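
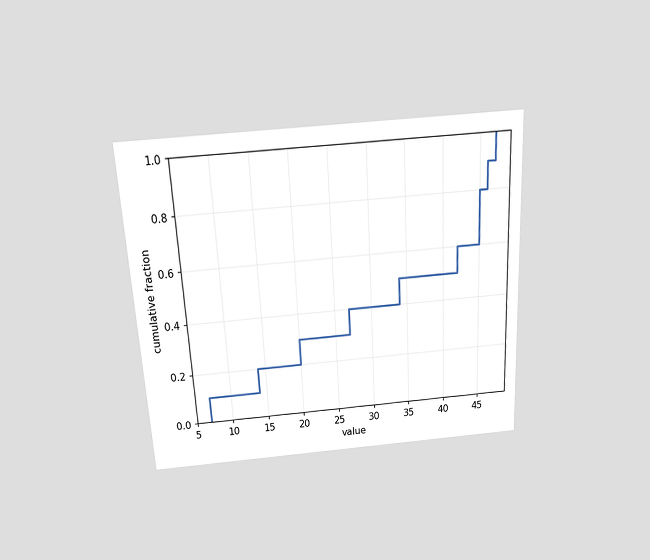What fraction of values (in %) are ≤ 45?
The chart is tilted about 3° counter-clockwise and viewed slightly from above. At x=45 the ECDF step is at 80%.

80%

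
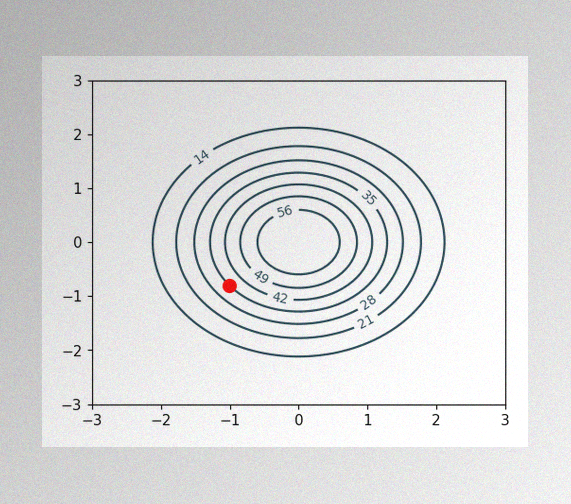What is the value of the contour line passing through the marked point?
The image has some photo noise and uneven lighting. The marked point sits on the contour labelled 35.

35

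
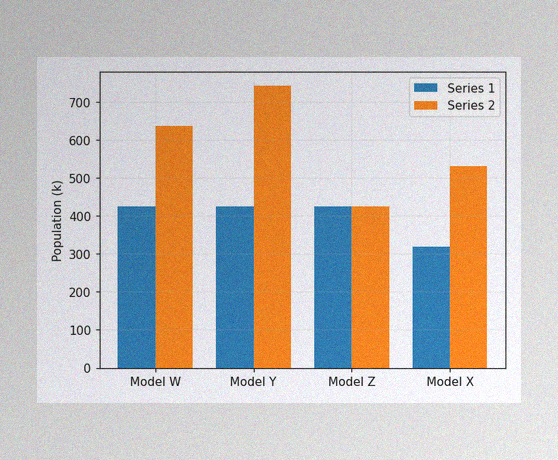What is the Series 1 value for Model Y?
The image has some photo noise and uneven lighting. The Series 1 bar at Model Y reaches 424k on the y-axis.

424k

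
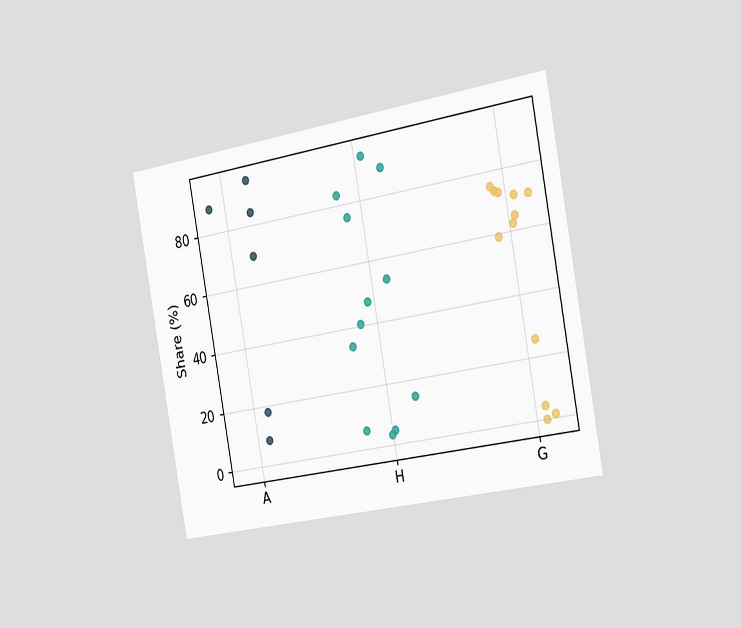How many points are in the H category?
12

The chart is tilted about 10° counter-clockwise and viewed slightly from the right. Counting the markers in the H column gives 12.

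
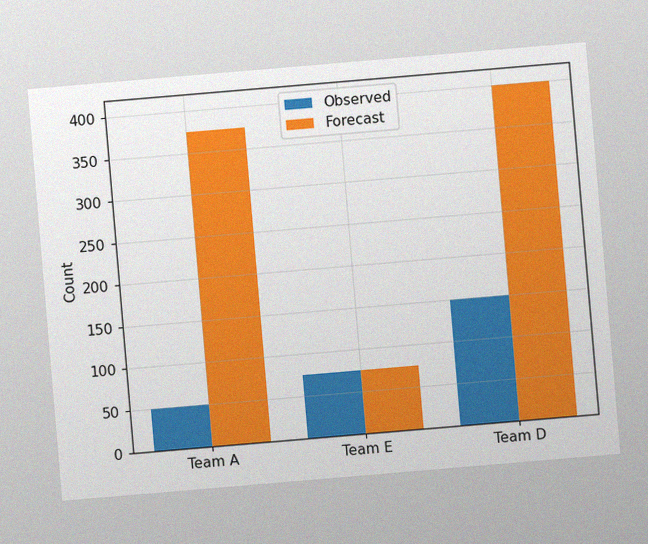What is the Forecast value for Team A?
375

The chart is tilted about 5° counter-clockwise, with some photo noise. The Forecast bar at Team A reaches 375 on the y-axis.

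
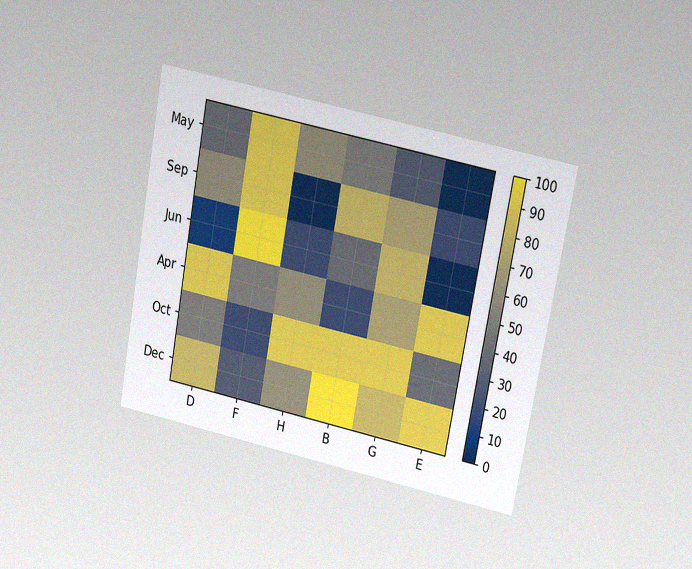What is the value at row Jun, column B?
40

The chart is tilted about 11° clockwise and viewed at a slight angle, with some photo noise. Matching cell (Jun, B) against the colorbar gives 40.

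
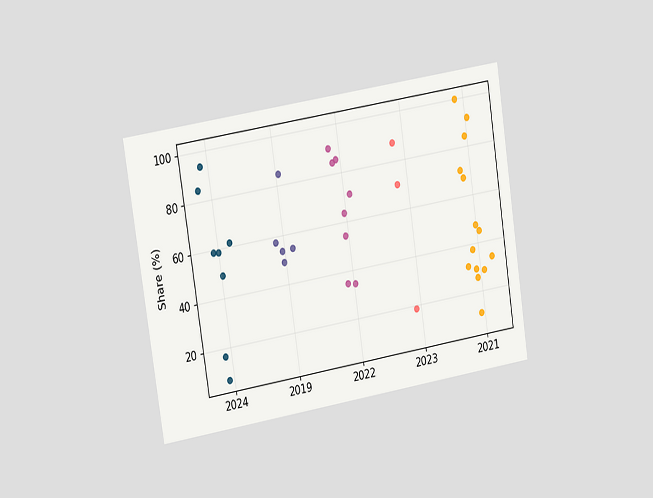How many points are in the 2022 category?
The chart is tilted about 9° counter-clockwise and viewed slightly from the left. Counting the markers in the 2022 column gives 8.

8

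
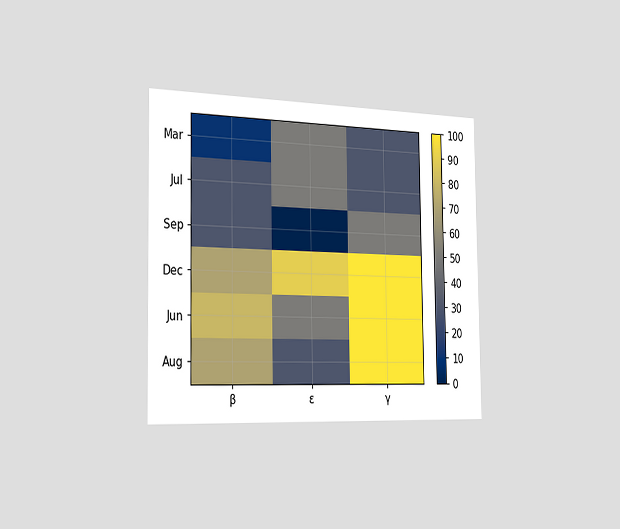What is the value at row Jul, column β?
The chart is viewed slightly from the left. Matching cell (Jul, β) against the colorbar gives 30.

30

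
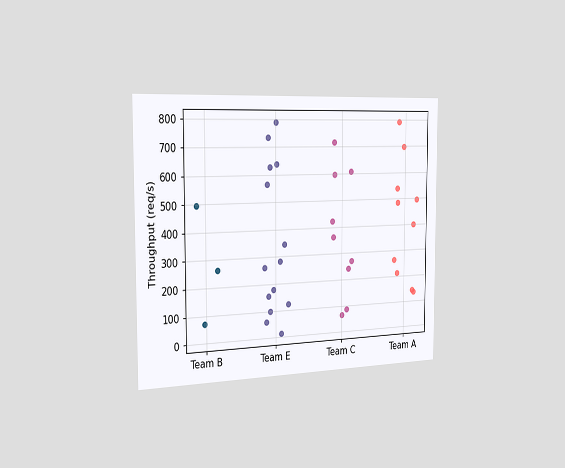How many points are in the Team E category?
The chart is viewed slightly from the left. Counting the markers in the Team E column gives 14.

14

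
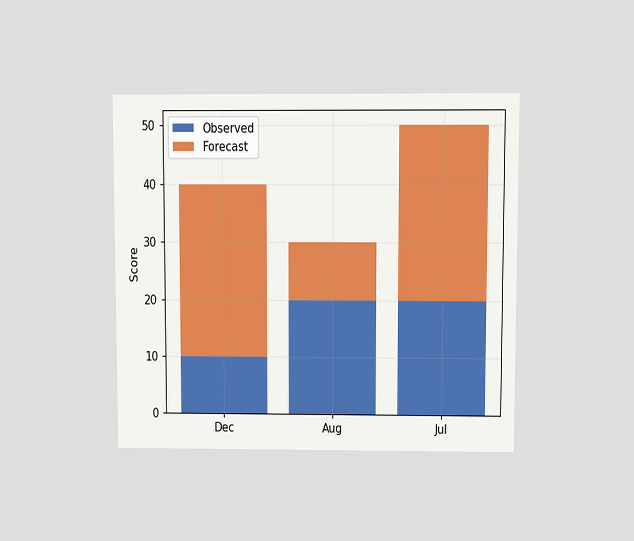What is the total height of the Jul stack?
The chart is viewed slightly from above. The Jul stack's top reaches 50 on the y-axis.

50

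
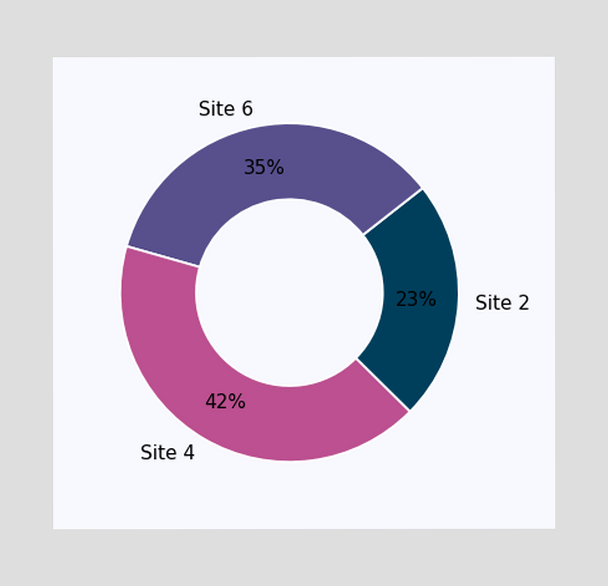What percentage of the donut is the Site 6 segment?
The Site 6 segment takes up 35% of the ring.

35%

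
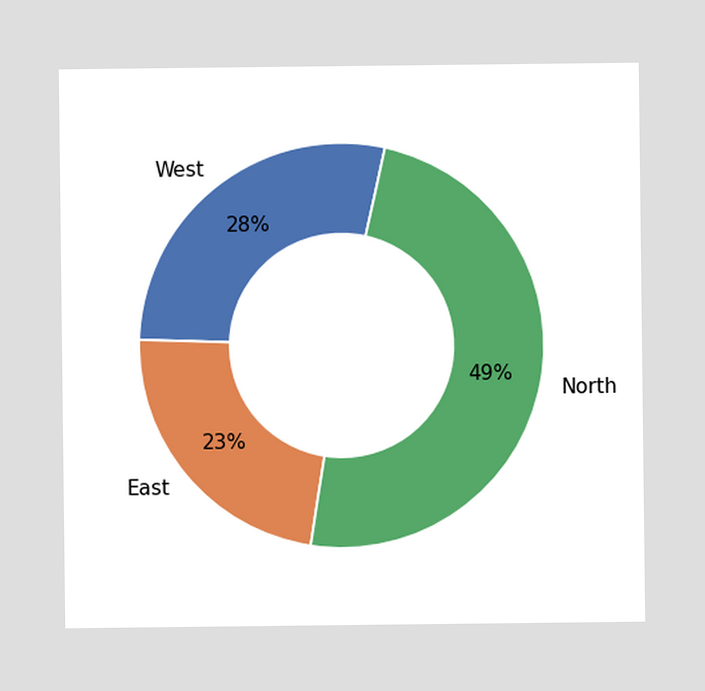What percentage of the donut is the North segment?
The North segment takes up 49% of the ring.

49%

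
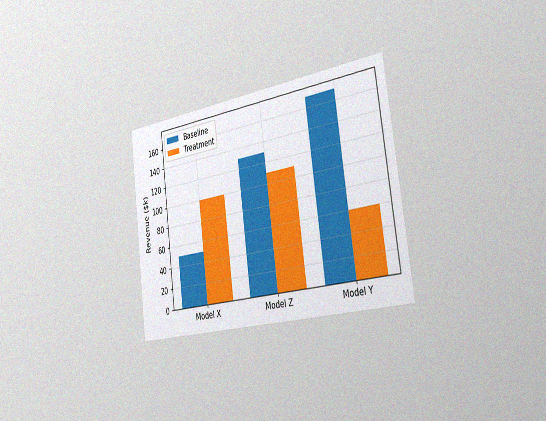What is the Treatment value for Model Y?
$60k

The chart is tilted about 8° counter-clockwise and viewed slightly from the right, with some photo noise. The Treatment bar at Model Y reaches $60k on the y-axis.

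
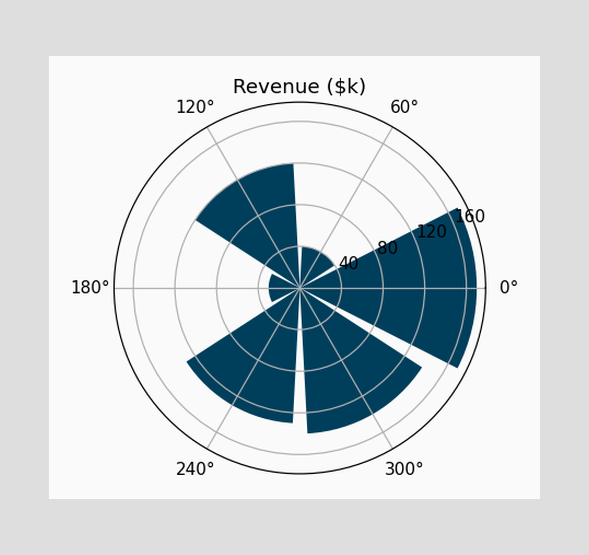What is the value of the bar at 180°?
$30k

The bar at 180° reaches $30k on the radial axis.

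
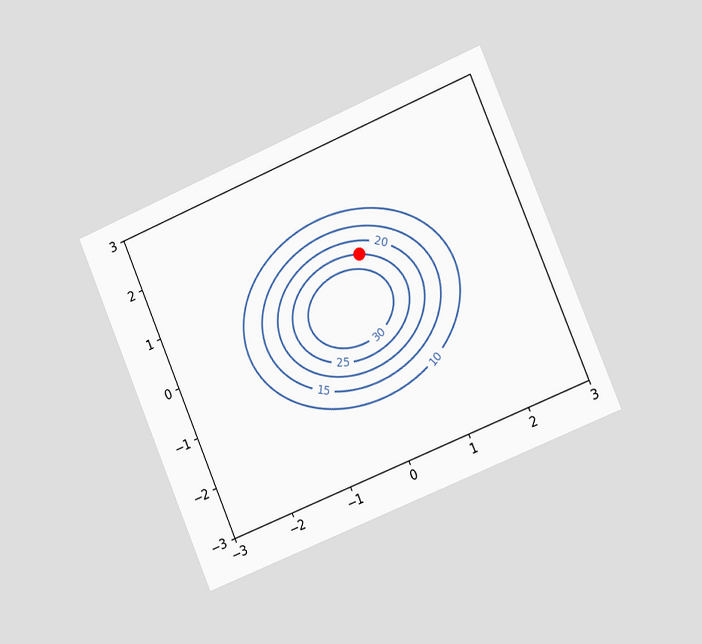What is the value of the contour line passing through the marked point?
The chart is tilted about 23° counter-clockwise and viewed slightly from the right. The marked point sits on the contour labelled 25.

25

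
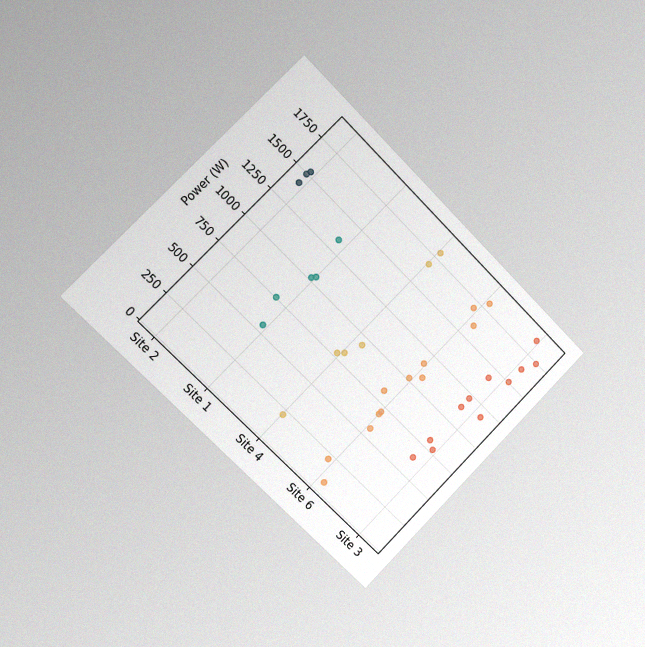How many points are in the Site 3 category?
11

The chart is tilted about 45° clockwise and viewed slightly from the left, with some photo noise. Counting the markers in the Site 3 column gives 11.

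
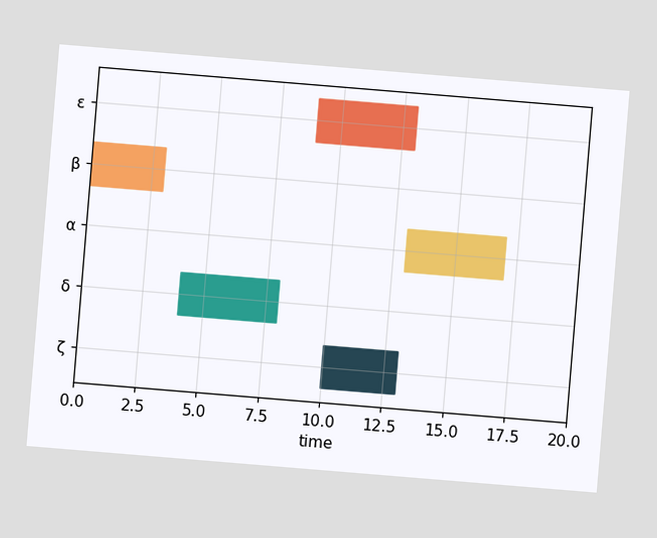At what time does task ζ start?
10

The chart is tilted about 5° clockwise. The ζ bar begins at t=10.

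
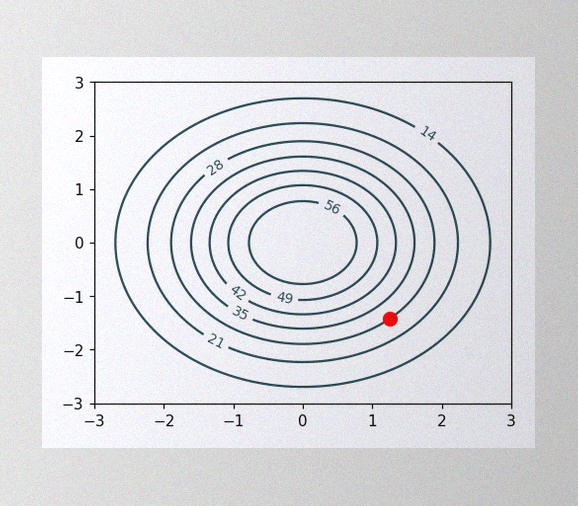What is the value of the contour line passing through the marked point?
The image has some photo noise and uneven lighting. The marked point sits on the contour labelled 28.

28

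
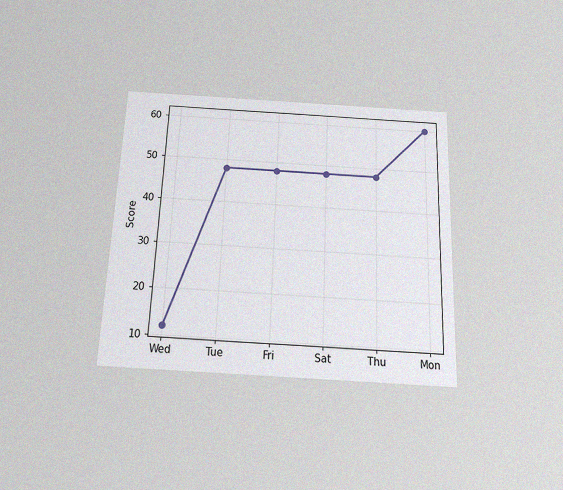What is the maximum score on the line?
The chart is tilted about 2° clockwise and viewed slightly from below, with some photo noise. The highest point is at Mon, and reading across to the y-axis gives 60.

60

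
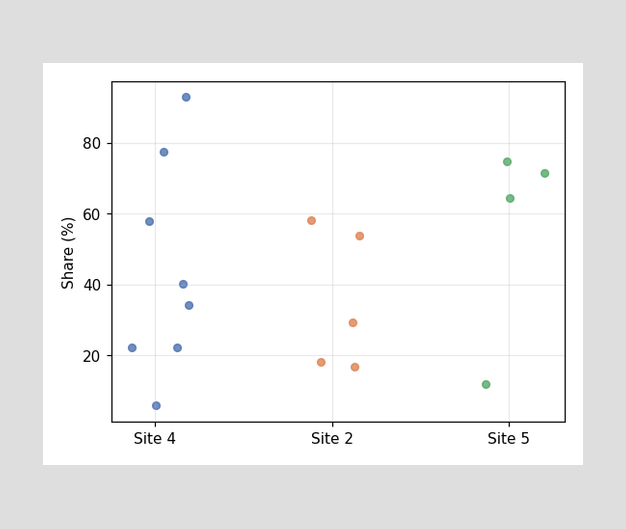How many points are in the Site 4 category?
8

Counting the markers in the Site 4 column gives 8.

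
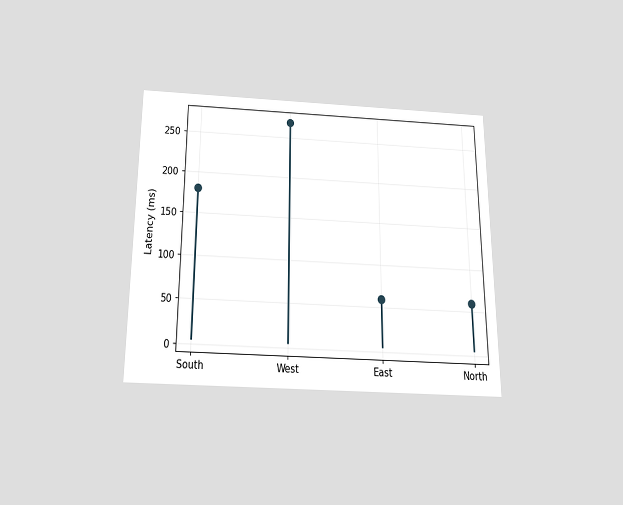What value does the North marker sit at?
The chart is viewed slightly from below. The North marker sits at 60ms.

60ms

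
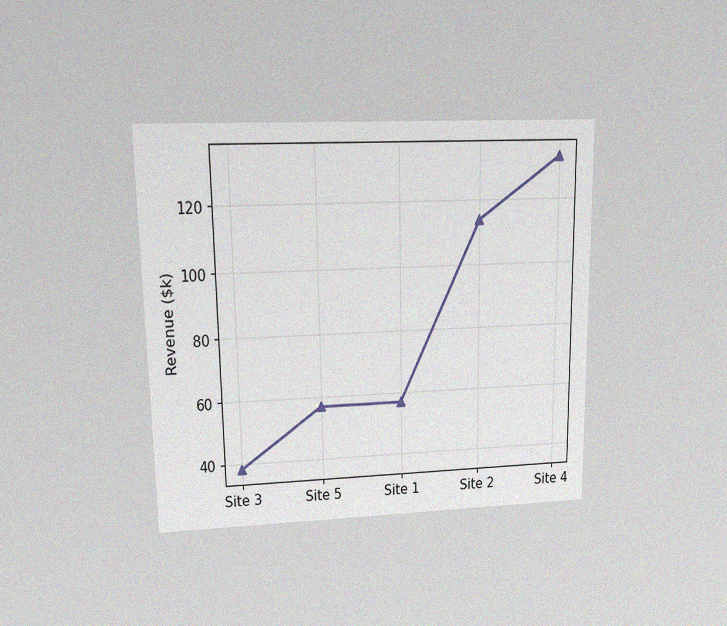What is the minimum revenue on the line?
$38k

The chart is viewed at a slight angle, with some photo noise. The lowest point is at Site 3, and reading across to the y-axis gives $38k.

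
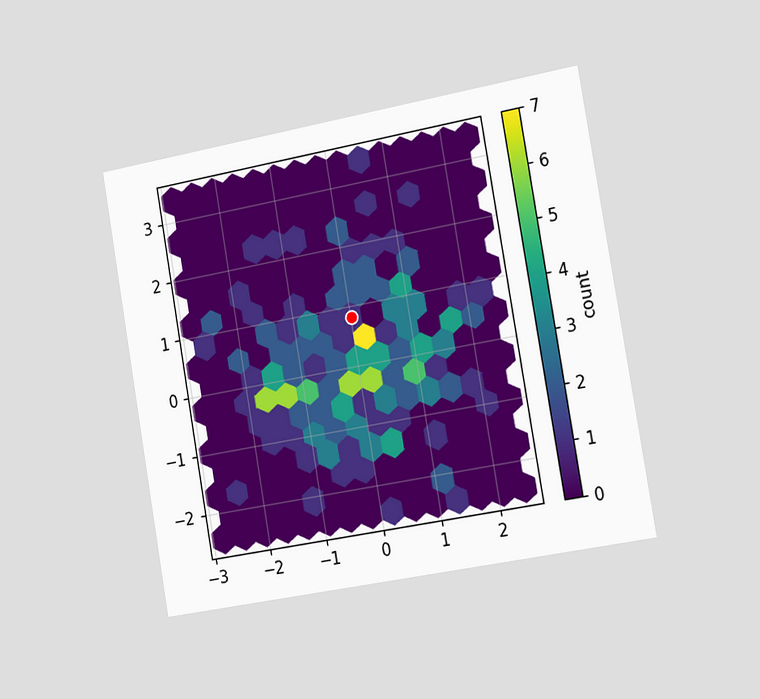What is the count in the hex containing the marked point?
1

The chart is tilted about 10° counter-clockwise and viewed slightly from the right. The marked hex reads 1 on the colorbar.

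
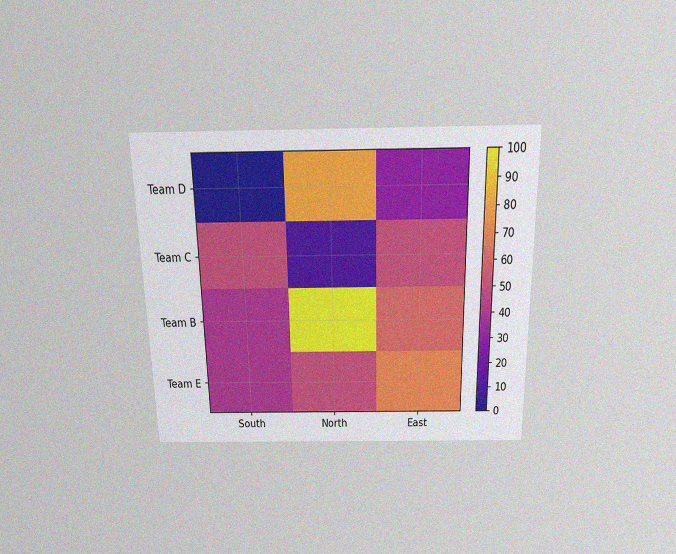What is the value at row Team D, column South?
0

The chart is viewed slightly from above, with some photo noise. Matching cell (Team D, South) against the colorbar gives 0.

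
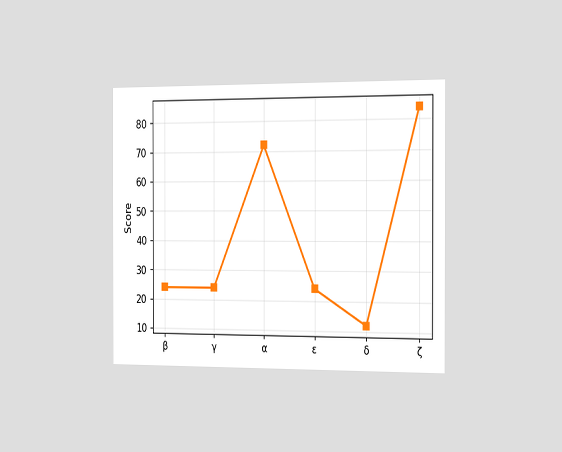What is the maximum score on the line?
84

The chart is viewed slightly from the right. The highest point is at ζ, and reading across to the y-axis gives 84.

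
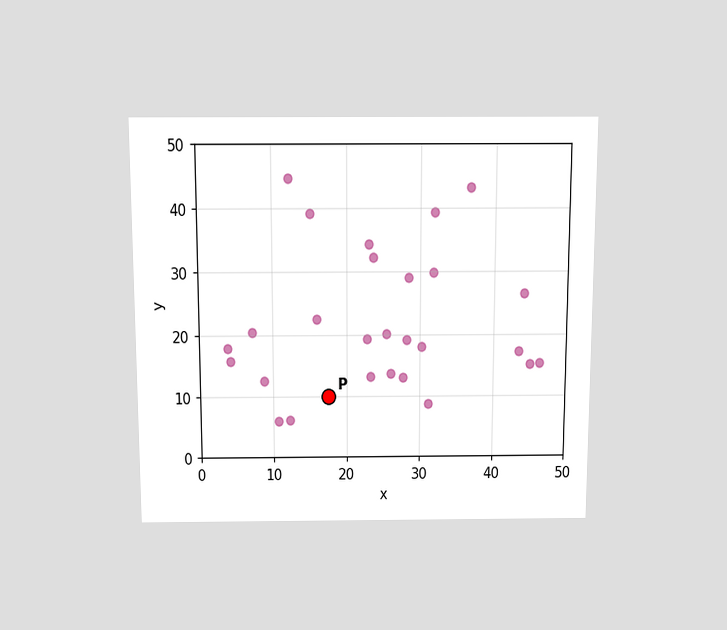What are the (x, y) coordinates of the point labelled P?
The chart is viewed slightly from above. Following the gridlines from P to each axis, P sits at (17.5, 10).

(17.5, 10)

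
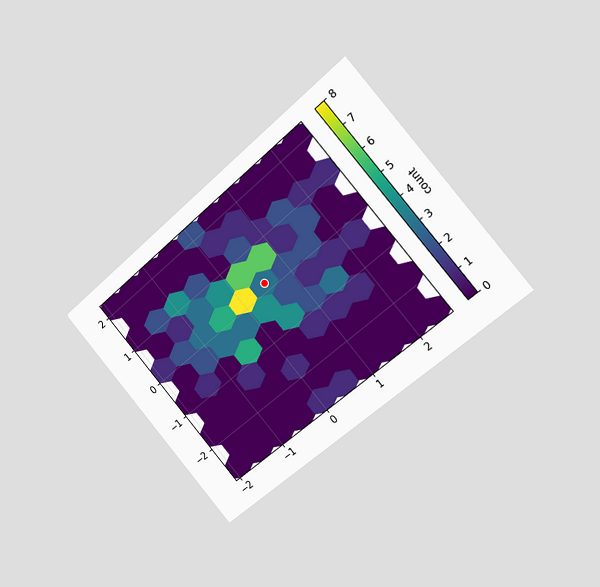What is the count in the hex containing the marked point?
The chart is tilted about 40° counter-clockwise and viewed slightly from the right. The marked hex reads 3 on the colorbar.

3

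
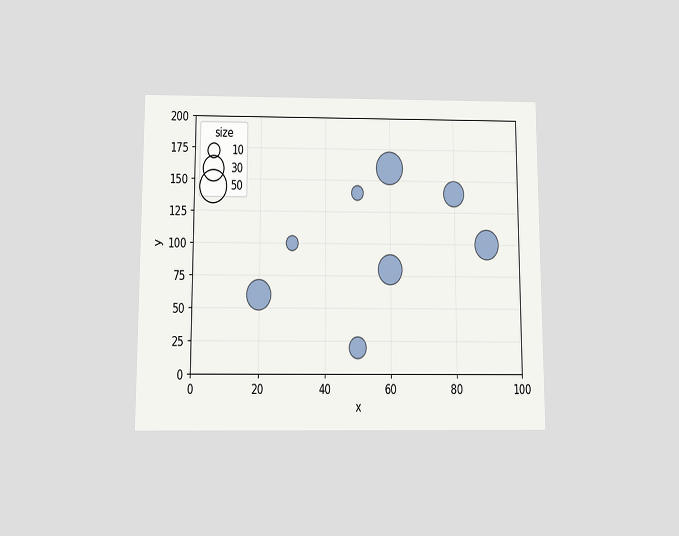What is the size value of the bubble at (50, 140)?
The chart is viewed slightly from below. Matching the bubble at (50, 140) against the size legend gives 10.

10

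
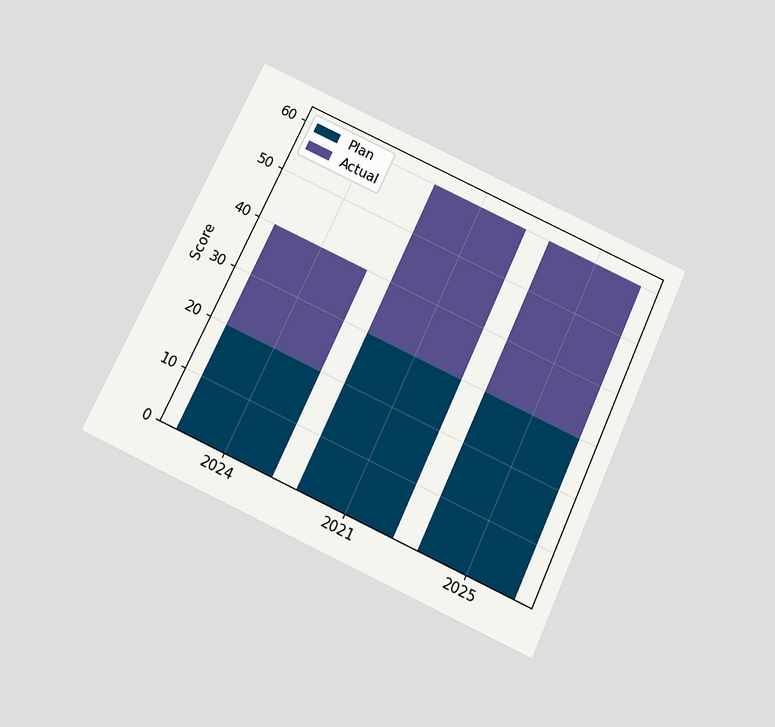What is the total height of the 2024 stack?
The chart is tilted about 25° clockwise and viewed slightly from below. The 2024 stack's top reaches 40 on the y-axis.

40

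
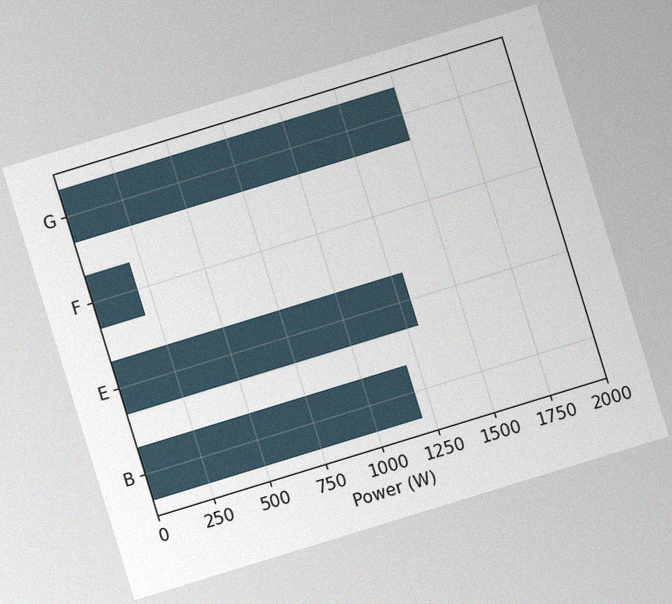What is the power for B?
1200W

The chart is tilted about 17° counter-clockwise, with some photo noise. Reading along the chart's x-axis, the B bar reaches 1200W.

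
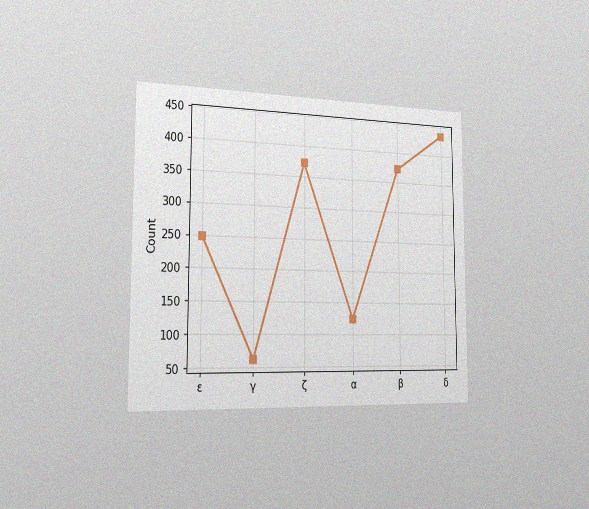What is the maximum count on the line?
434

The chart is viewed slightly from the left, with some photo noise. The highest point is at δ, and reading across to the y-axis gives 434.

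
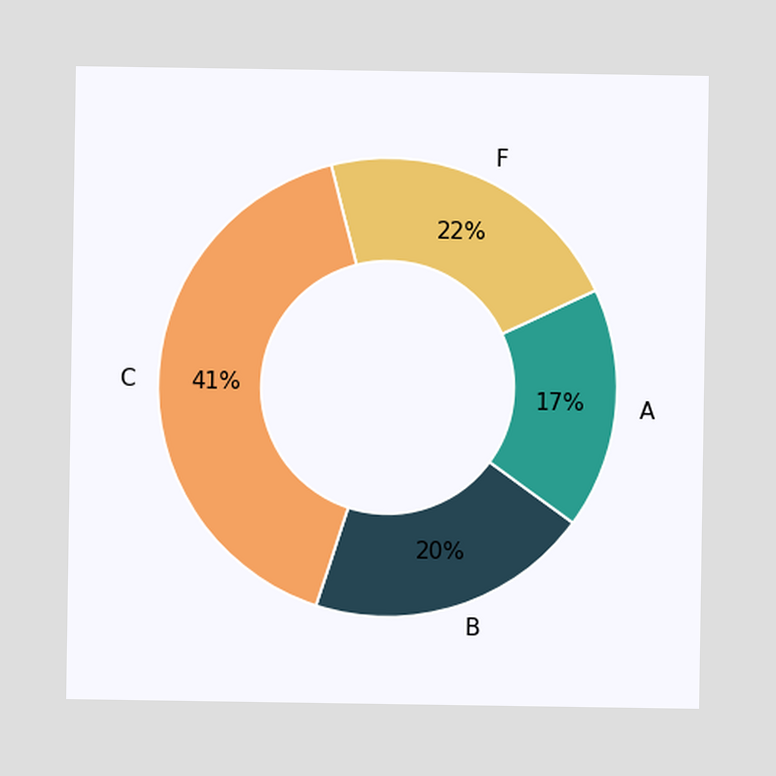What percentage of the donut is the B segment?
The B segment takes up 20% of the ring.

20%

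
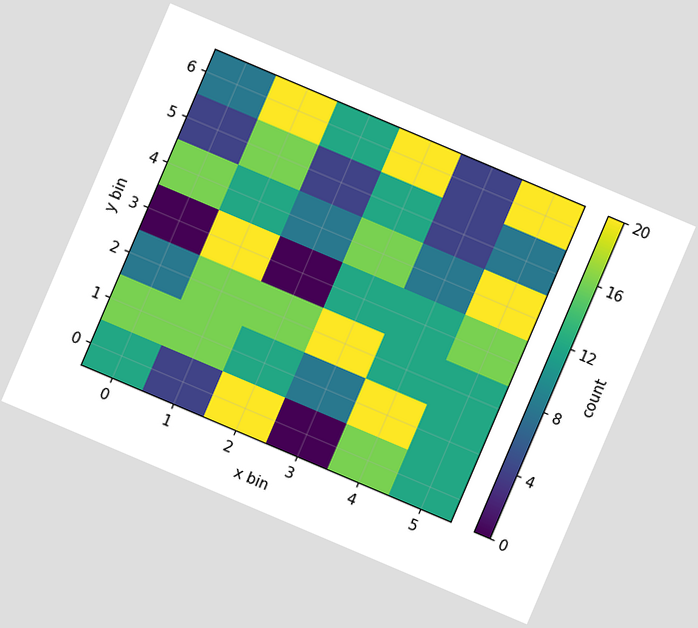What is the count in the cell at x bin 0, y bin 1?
The chart is tilted about 23° clockwise. Matching the cell (0, 1) against the colorbar gives 16.

16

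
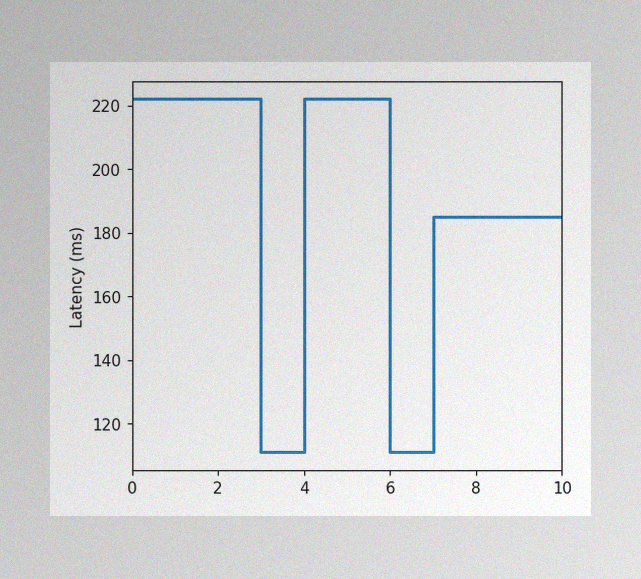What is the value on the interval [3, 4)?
111ms

The image has some photo noise and uneven lighting. On [3, 4) the step sits at 111ms.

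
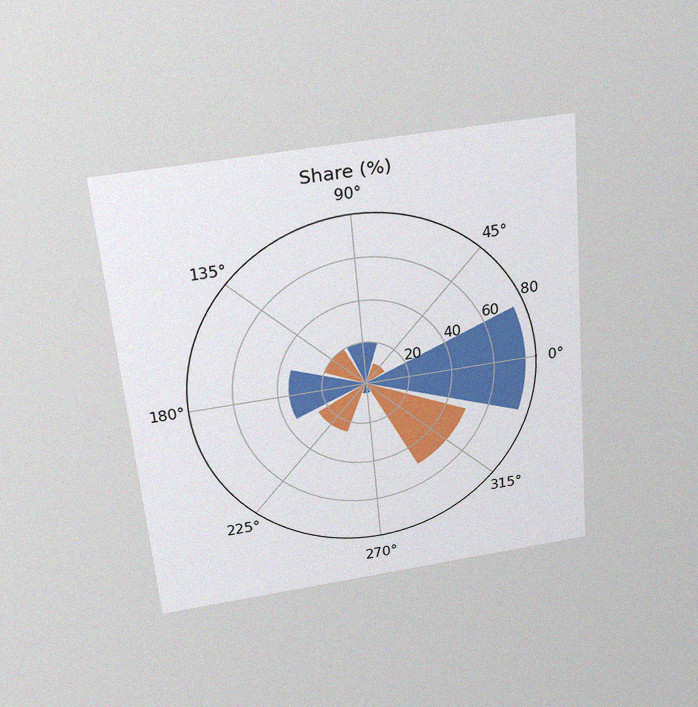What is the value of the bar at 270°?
The chart is tilted about 5° counter-clockwise and viewed slightly from above, with some photo noise. The bar at 270° reaches 5% on the radial axis.

5%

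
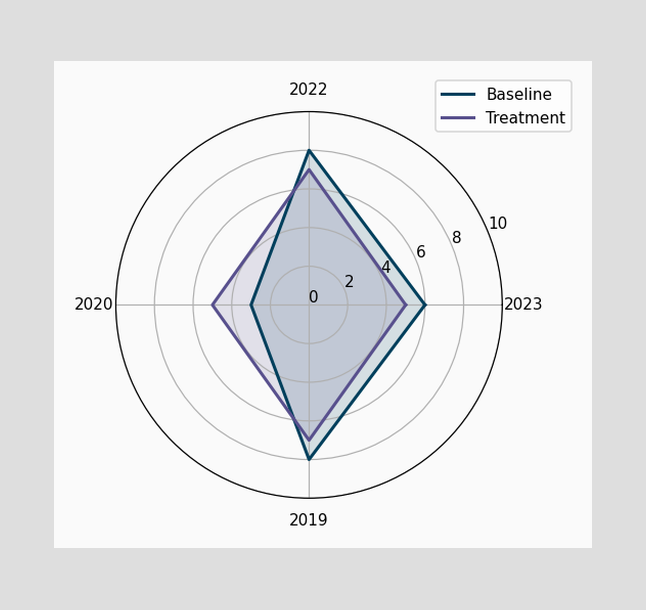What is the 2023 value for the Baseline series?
On the 2023 axis, Baseline reaches 6.

6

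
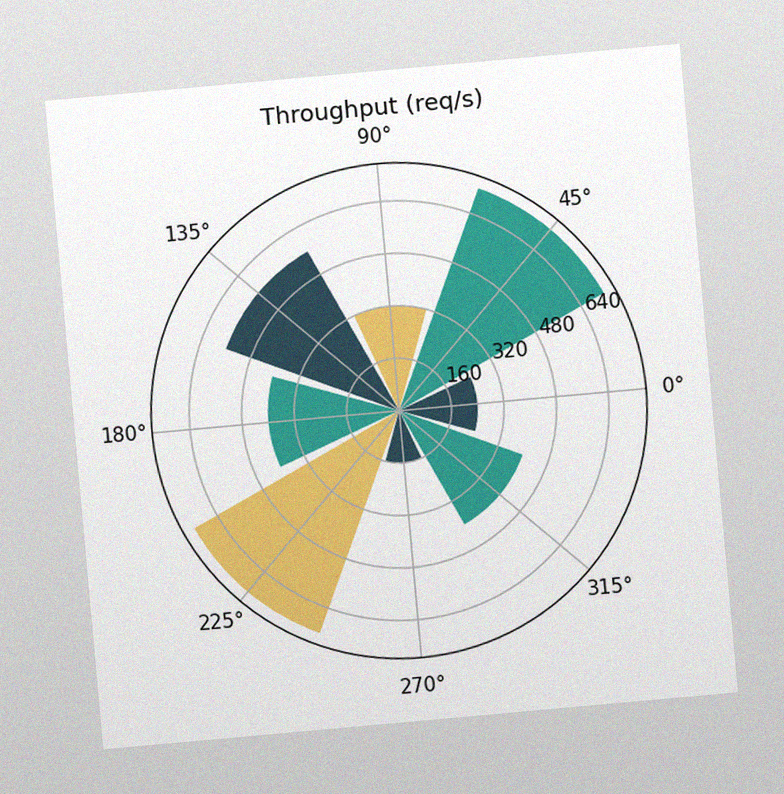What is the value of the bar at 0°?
The chart is tilted about 5° counter-clockwise, with some photo noise. The bar at 0° reaches 240req/s on the radial axis.

240req/s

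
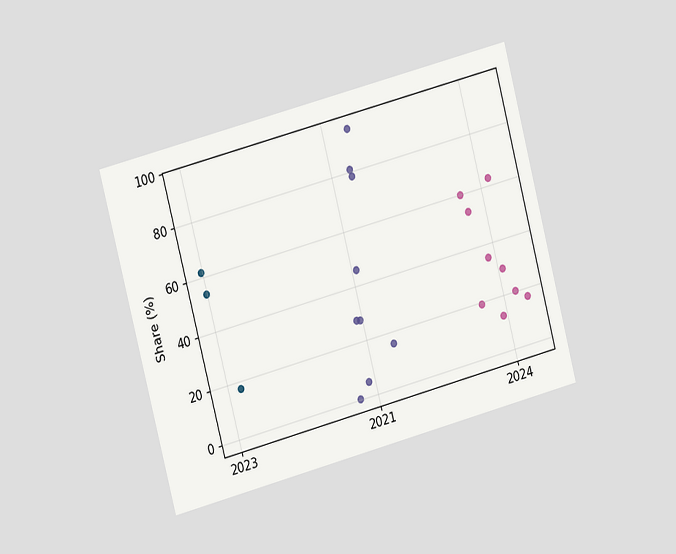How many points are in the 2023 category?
3

The chart is tilted about 15° counter-clockwise and viewed slightly from the left. Counting the markers in the 2023 column gives 3.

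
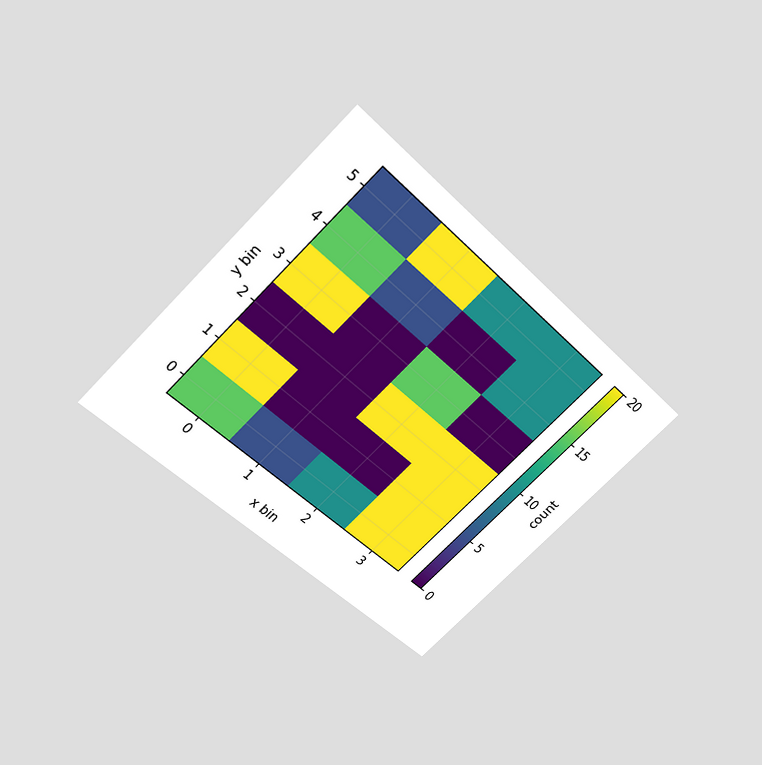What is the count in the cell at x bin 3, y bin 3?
0

The chart is tilted about 45° clockwise and viewed slightly from above. Matching the cell (3, 3) against the colorbar gives 0.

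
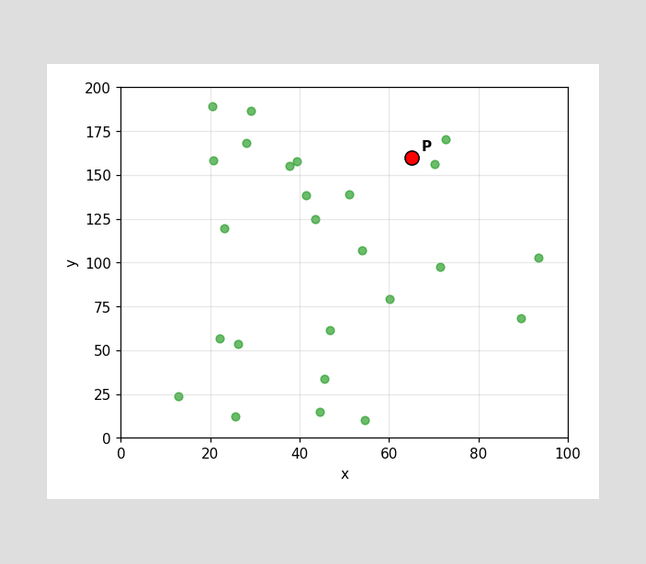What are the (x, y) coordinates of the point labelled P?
Following the gridlines from P to each axis, P sits at (65, 160).

(65, 160)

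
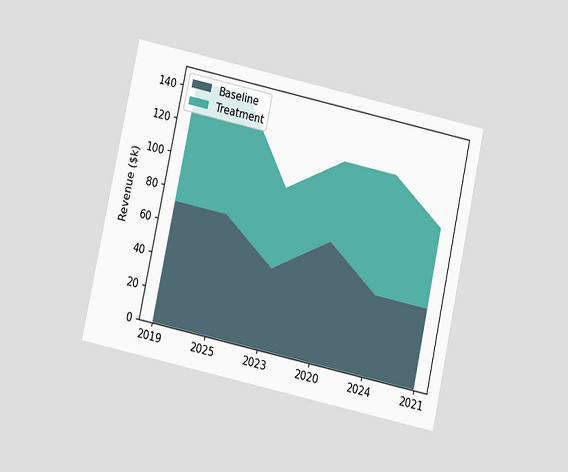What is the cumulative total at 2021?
The chart is tilted about 12° clockwise and viewed slightly from below. The stacked total at 2021 reaches $96k.

$96k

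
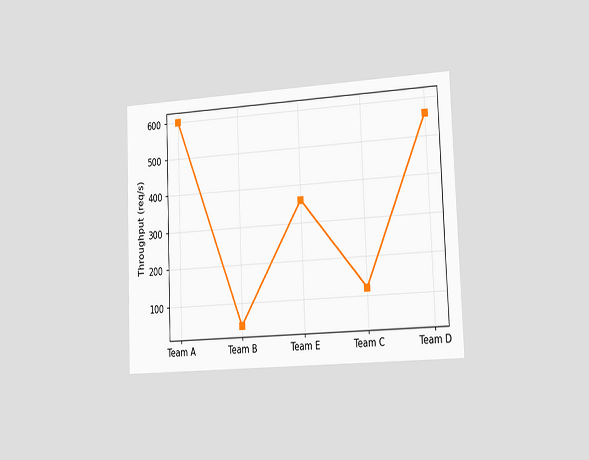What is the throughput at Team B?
The chart is tilted about 2° counter-clockwise and viewed slightly from the right. At Team B, the line is at 40req/s.

40req/s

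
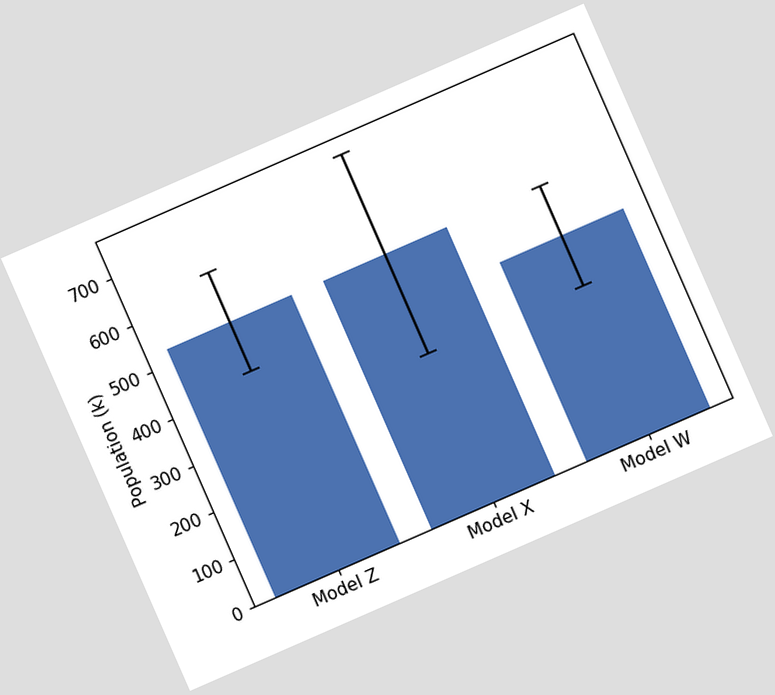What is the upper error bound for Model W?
530k

The chart is tilted about 24° counter-clockwise. The Model W bar's upper whisker reaches 530k.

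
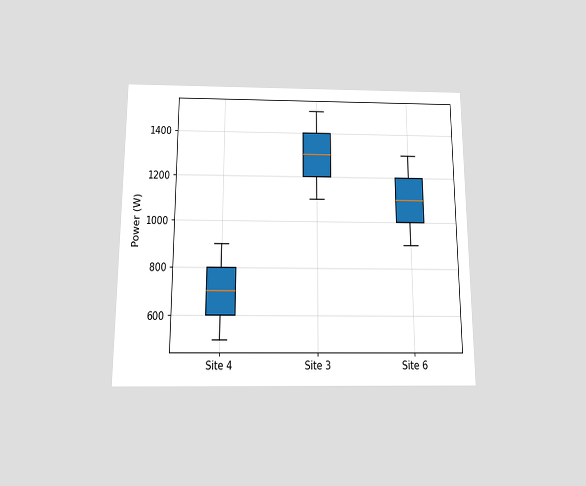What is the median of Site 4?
700W

The chart is viewed slightly from below. The median line in the Site 4 box sits at 700W.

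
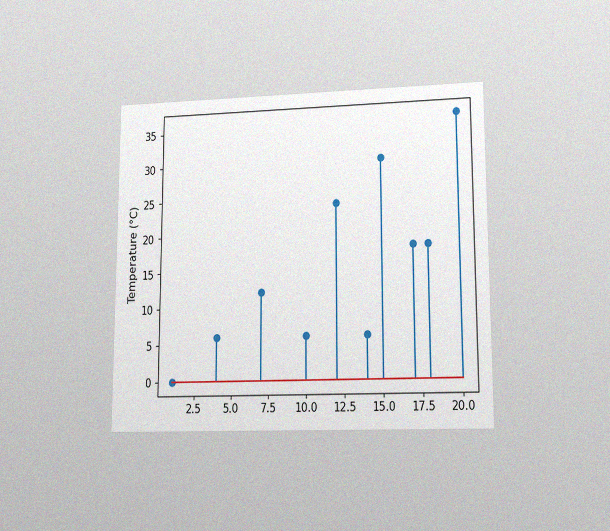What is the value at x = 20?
The chart is viewed at a slight angle, with some photo noise. The stem at x=20 reaches 36°C.

36°C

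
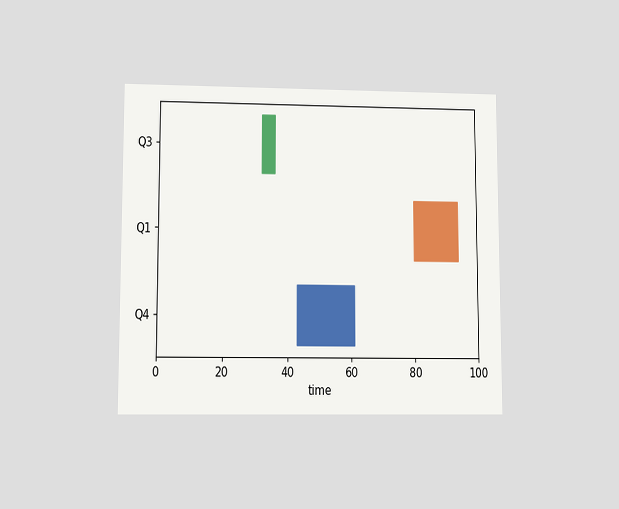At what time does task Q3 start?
32

The chart is viewed at a slight angle. The Q3 bar begins at t=32.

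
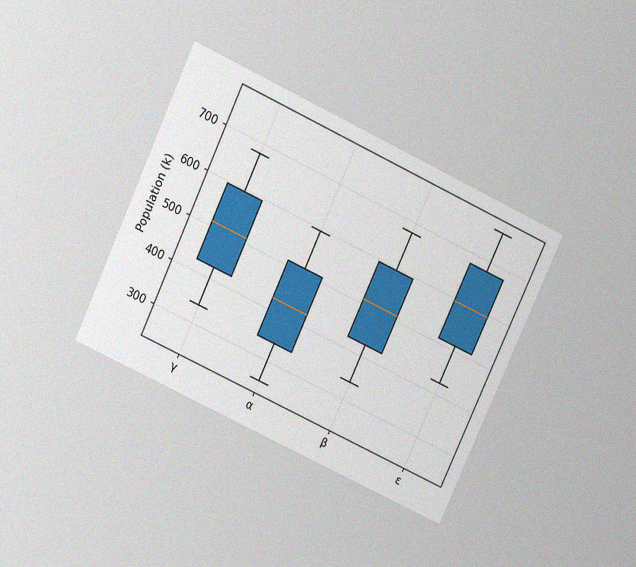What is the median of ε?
595k

The chart is tilted about 25° clockwise and viewed slightly from above, with some photo noise. The median line in the ε box sits at 595k.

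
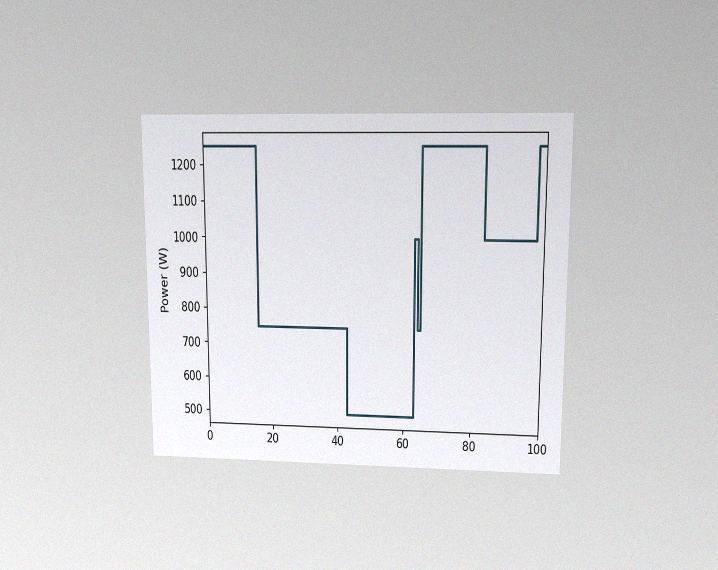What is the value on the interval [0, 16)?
1250W

The chart is viewed at a slight angle, with some photo noise. On [0, 16) the step sits at 1250W.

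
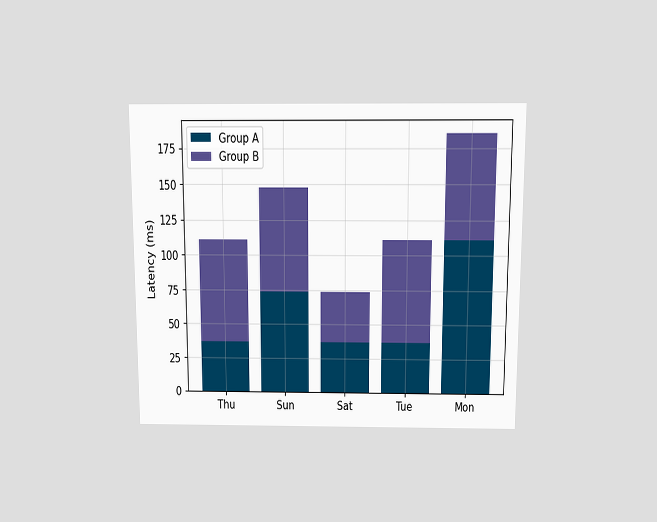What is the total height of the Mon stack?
The chart is viewed slightly from above. The Mon stack's top reaches 185ms on the y-axis.

185ms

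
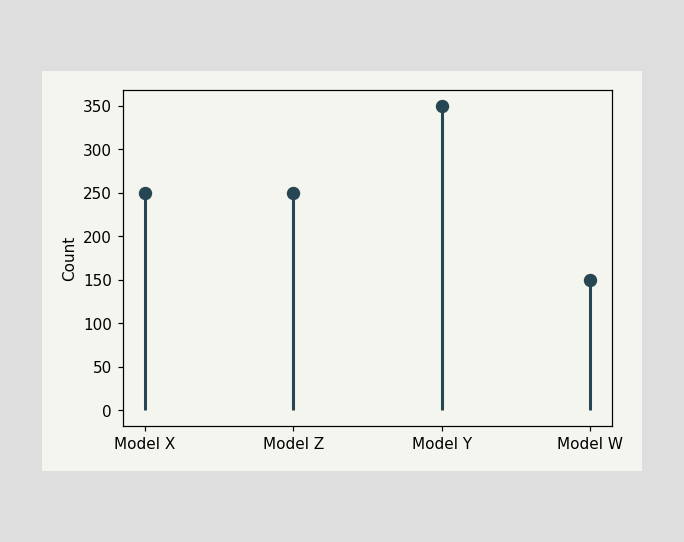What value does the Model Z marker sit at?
250

The Model Z marker sits at 250.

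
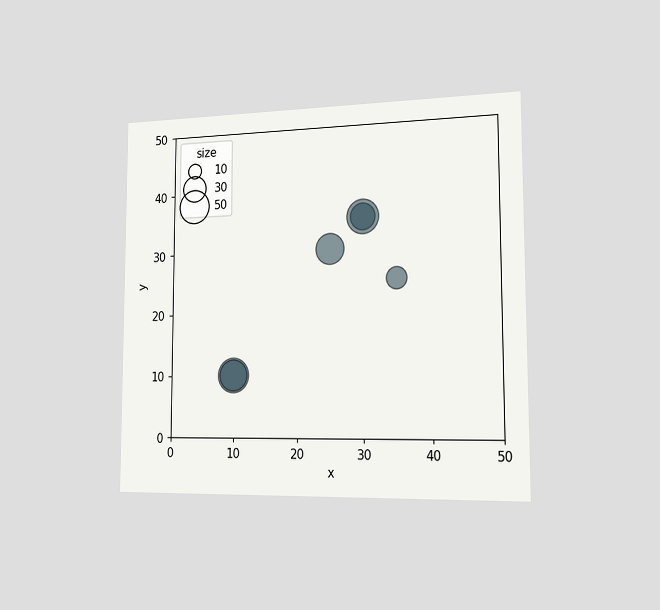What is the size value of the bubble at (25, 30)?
The chart is viewed slightly from the right. Matching the bubble at (25, 30) against the size legend gives 40.

40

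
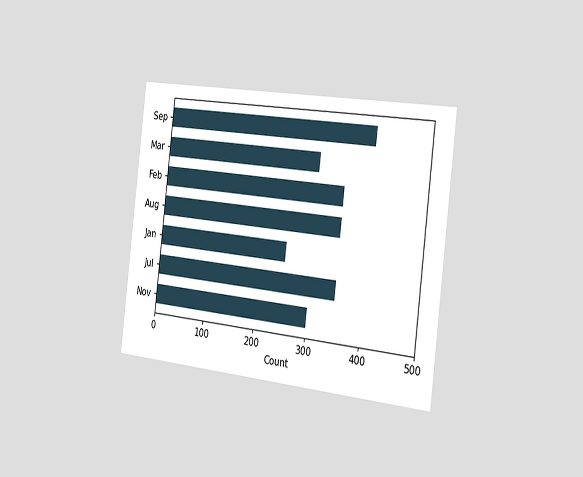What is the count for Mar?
300

The chart is tilted about 7° clockwise and viewed slightly from the right. Reading along the chart's x-axis, the Mar bar reaches 300.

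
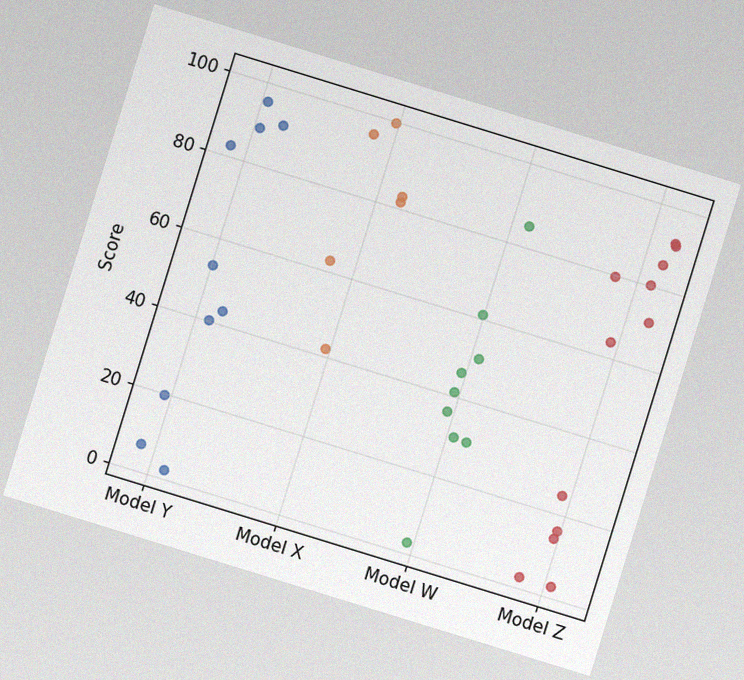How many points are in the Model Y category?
10

The chart is tilted about 17° clockwise, with some photo noise. Counting the markers in the Model Y column gives 10.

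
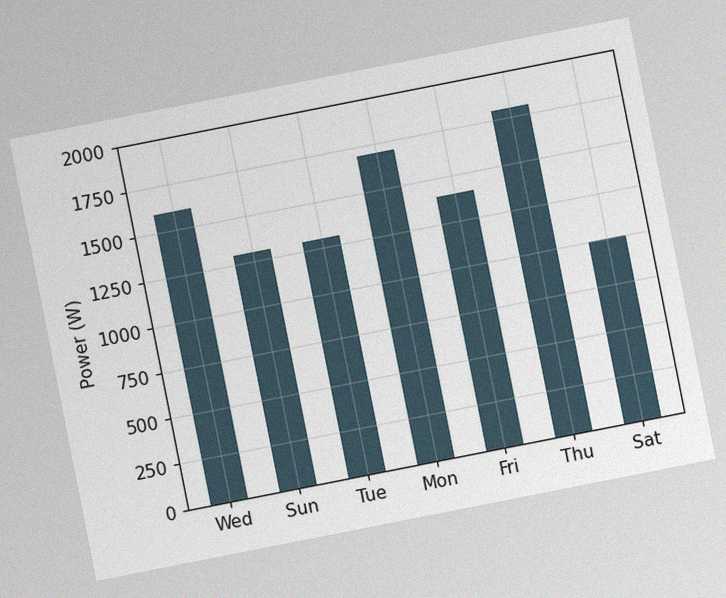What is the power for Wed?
The chart is tilted about 11° counter-clockwise, with some photo noise. Reading along the chart's y-axis, the Wed bar reaches 1600W.

1600W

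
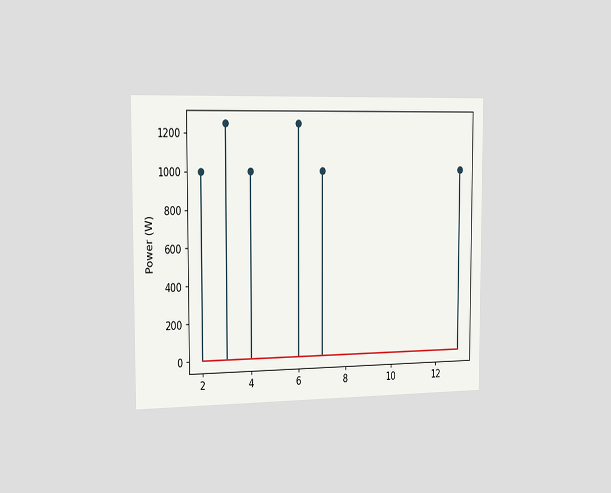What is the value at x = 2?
The chart is viewed slightly from the left. The stem at x=2 reaches 1000W.

1000W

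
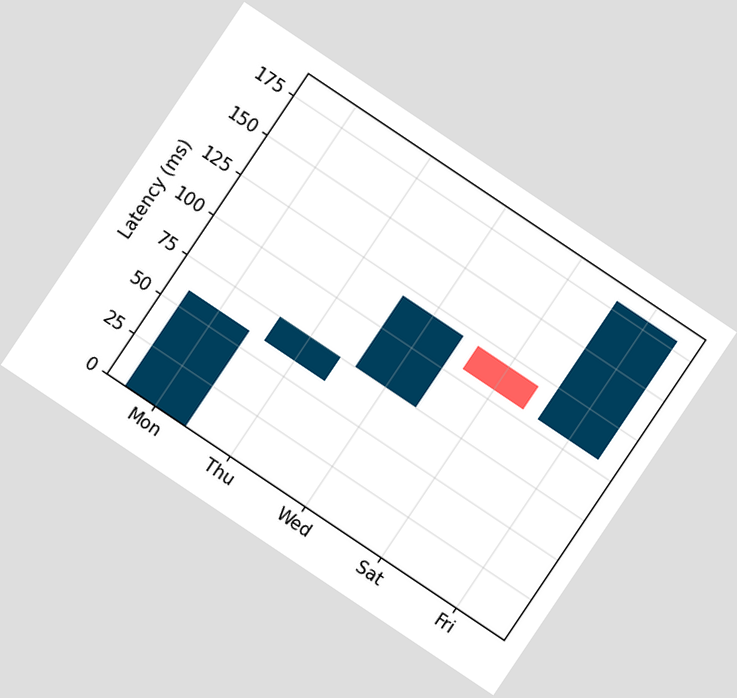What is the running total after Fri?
180ms

The chart is tilted about 34° clockwise. After Fri the running total reaches 180ms.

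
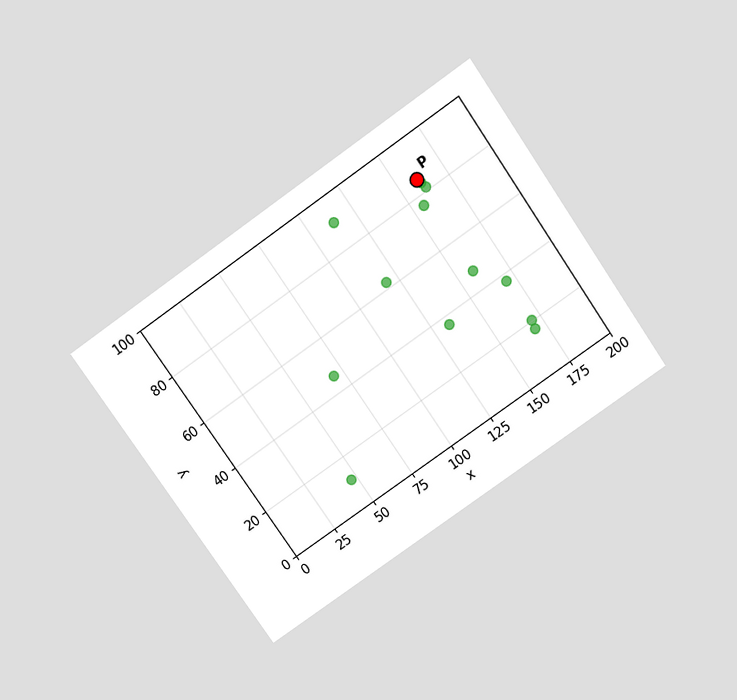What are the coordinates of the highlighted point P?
The chart is tilted about 35° counter-clockwise and viewed slightly from above. Following the gridlines from P to each axis, P sits at (160, 85).

(160, 85)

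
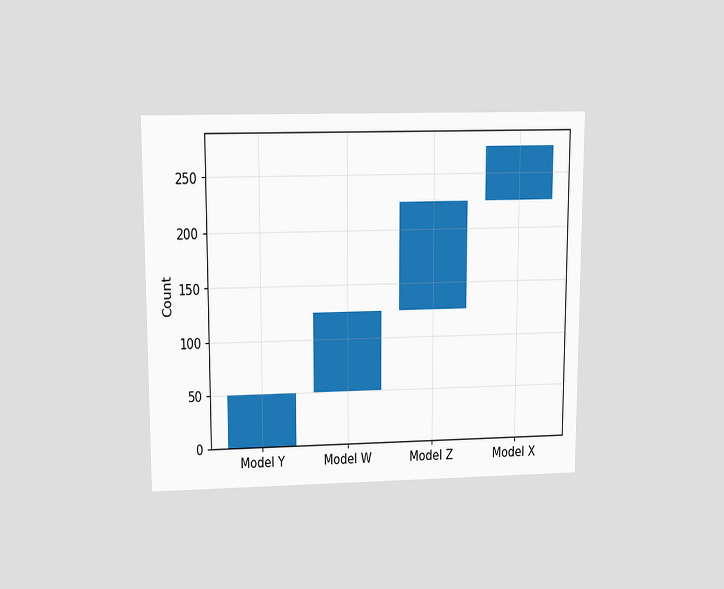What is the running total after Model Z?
The chart is viewed slightly from above. After Model Z the running total reaches 225.

225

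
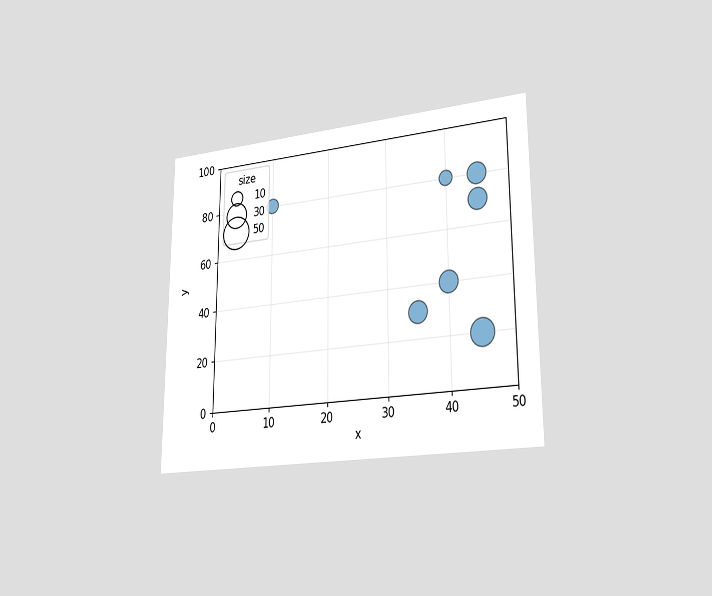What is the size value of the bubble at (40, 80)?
The chart is viewed slightly from the right. Matching the bubble at (40, 80) against the size legend gives 10.

10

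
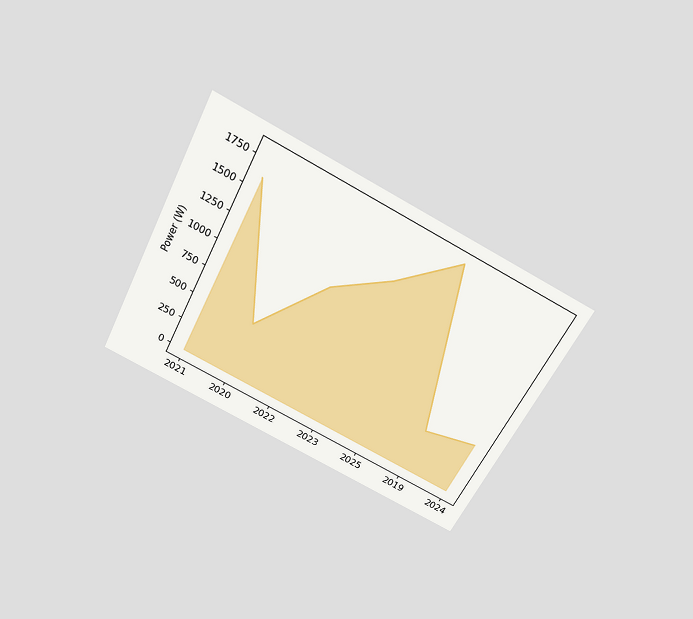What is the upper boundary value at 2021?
The chart is tilted about 27° clockwise and viewed slightly from above. At 2021 the upper boundary is at 1600W.

1600W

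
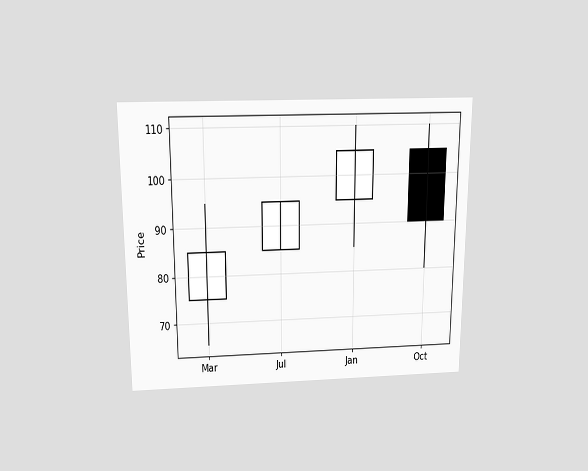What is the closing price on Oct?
The chart is viewed slightly from above. The Oct candle closes at 90.

90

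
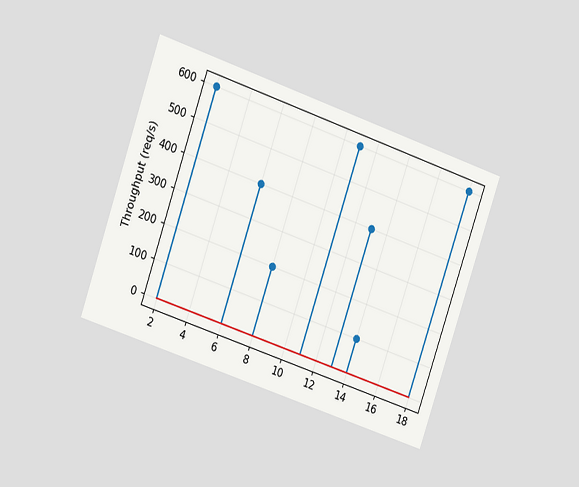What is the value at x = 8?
200req/s

The chart is tilted about 19° clockwise and viewed at a slight angle. The stem at x=8 reaches 200req/s.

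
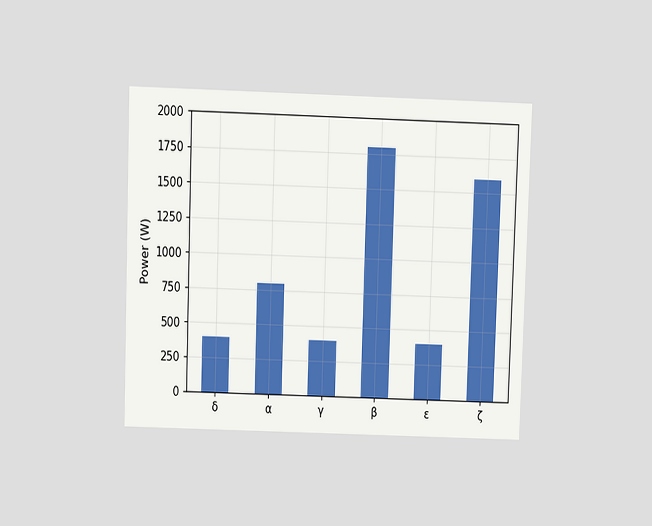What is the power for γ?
The chart is viewed slightly from above. Reading along the chart's y-axis, the γ bar reaches 400W.

400W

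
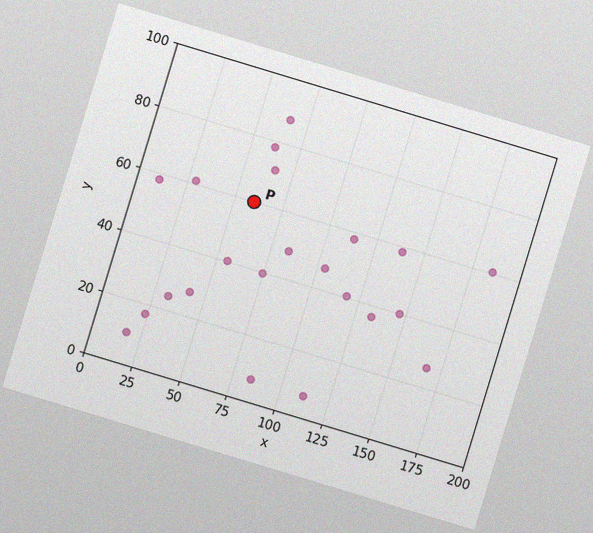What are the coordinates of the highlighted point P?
(60, 60)

The chart is tilted about 17° clockwise, with some photo noise. Following the gridlines from P to each axis, P sits at (60, 60).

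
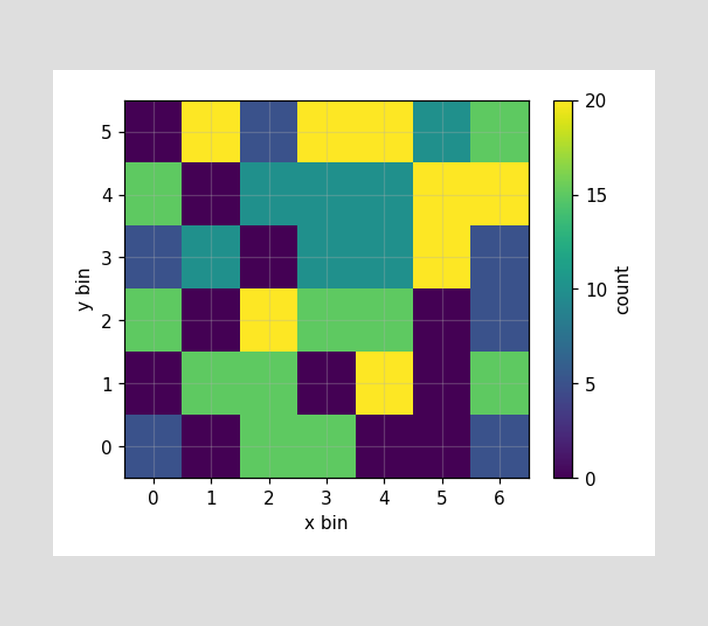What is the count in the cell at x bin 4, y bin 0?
Matching the cell (4, 0) against the colorbar gives 0.

0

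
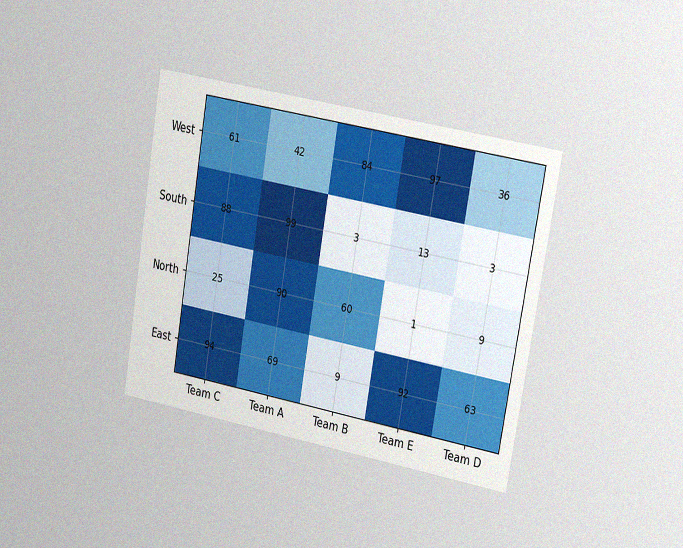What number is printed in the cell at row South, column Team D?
The chart is tilted about 10° clockwise and viewed slightly from the right, with some photo noise. The (South, Team D) cell reads 3.

3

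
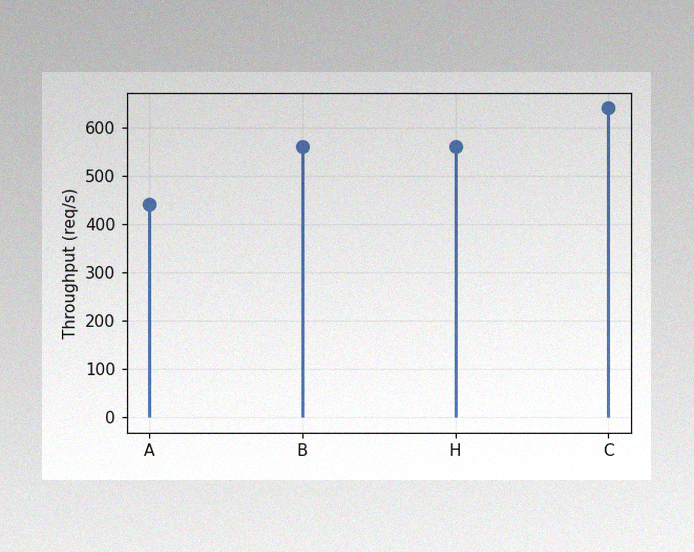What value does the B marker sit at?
560req/s

The image has some photo noise and uneven lighting. The B marker sits at 560req/s.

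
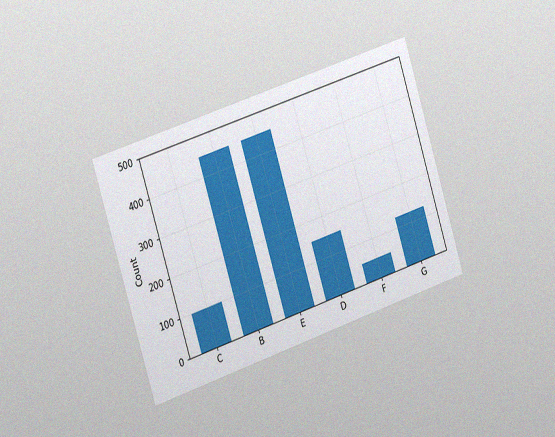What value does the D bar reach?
150

The chart is tilted about 18° counter-clockwise and viewed slightly from the left, with some photo noise. Reading along the chart's y-axis, the D bar reaches 150.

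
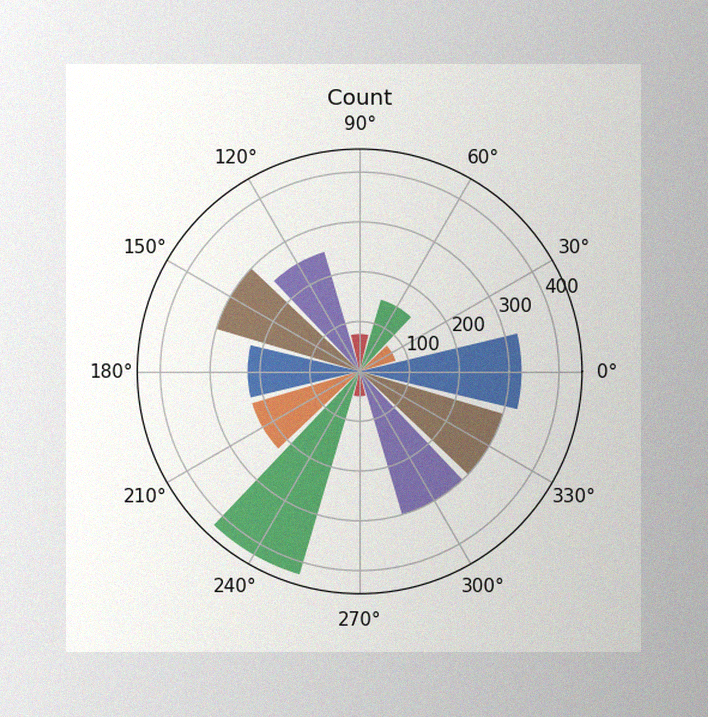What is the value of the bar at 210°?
The image has some photo noise and uneven lighting. The bar at 210° reaches 225 on the radial axis.

225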